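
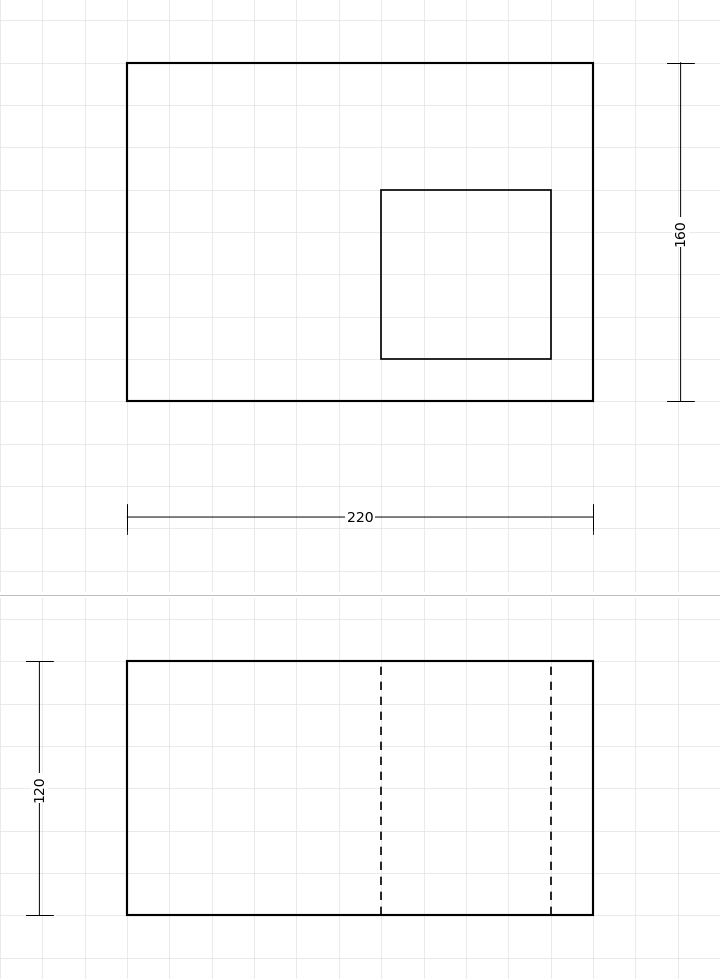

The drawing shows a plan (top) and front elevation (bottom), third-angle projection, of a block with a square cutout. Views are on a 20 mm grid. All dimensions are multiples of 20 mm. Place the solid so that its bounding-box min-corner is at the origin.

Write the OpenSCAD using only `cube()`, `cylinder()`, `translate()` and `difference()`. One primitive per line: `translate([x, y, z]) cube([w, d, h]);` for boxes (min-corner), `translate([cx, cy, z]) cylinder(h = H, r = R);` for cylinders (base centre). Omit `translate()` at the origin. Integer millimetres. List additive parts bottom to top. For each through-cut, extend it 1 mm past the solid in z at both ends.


difference() {
  cube([220, 160, 120]);
  translate([120, 20, -1]) cube([80, 80, 122]);
}


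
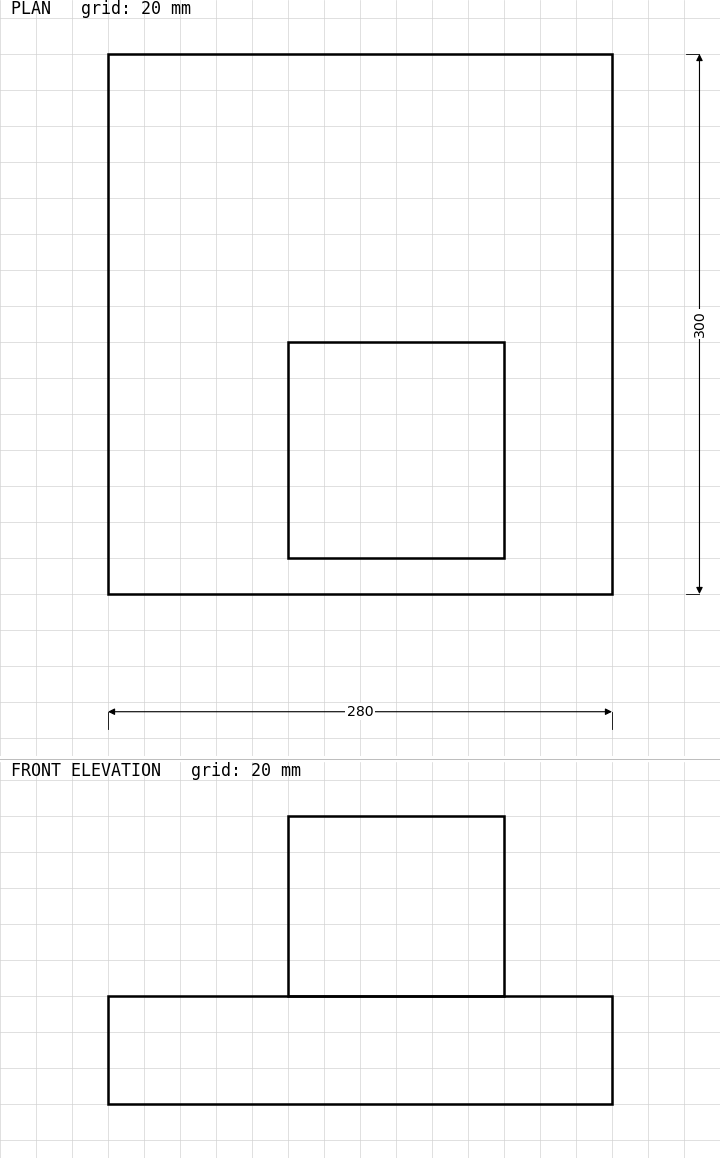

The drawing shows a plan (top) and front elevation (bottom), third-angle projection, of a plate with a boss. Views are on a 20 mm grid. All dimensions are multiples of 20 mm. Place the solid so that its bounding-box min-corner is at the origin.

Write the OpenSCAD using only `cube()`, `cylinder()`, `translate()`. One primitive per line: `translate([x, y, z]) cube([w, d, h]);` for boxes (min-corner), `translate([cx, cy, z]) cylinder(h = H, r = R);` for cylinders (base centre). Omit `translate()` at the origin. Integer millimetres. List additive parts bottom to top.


cube([280, 300, 60]);
translate([100, 20, 60]) cube([120, 120, 100]);


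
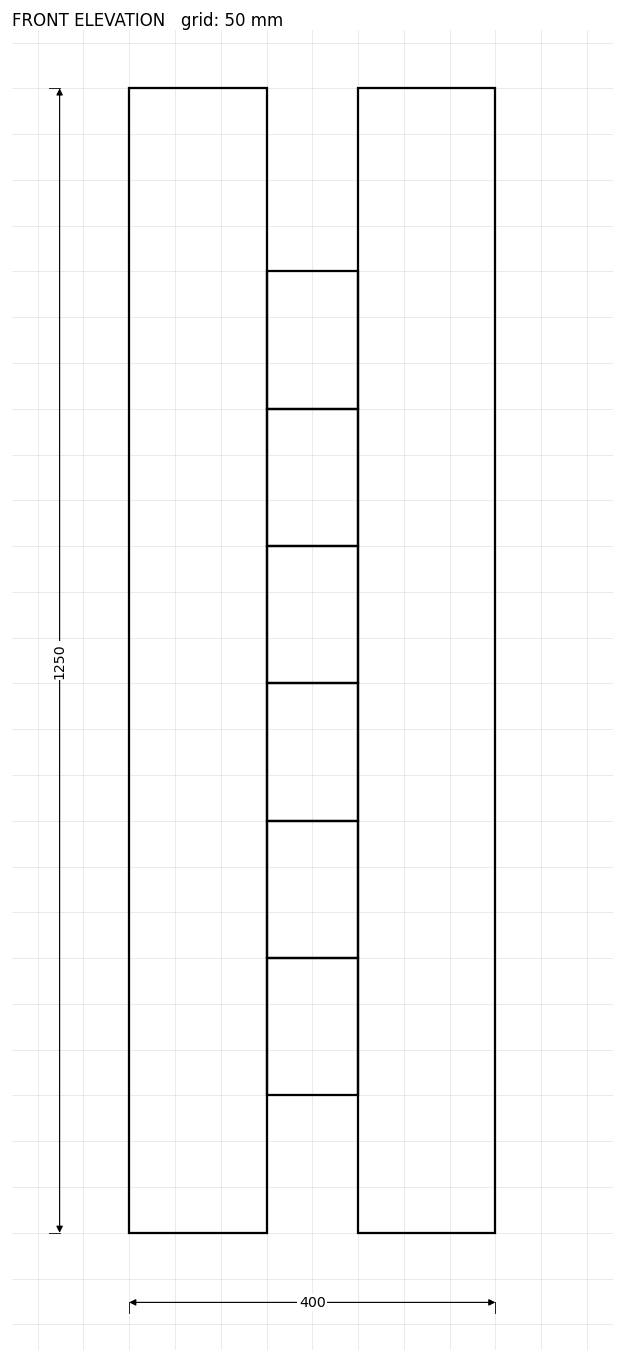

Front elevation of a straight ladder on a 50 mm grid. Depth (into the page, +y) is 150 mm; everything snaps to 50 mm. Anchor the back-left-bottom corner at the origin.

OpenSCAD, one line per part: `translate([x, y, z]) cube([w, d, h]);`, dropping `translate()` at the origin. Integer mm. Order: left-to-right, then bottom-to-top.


cube([150, 150, 1250]);
translate([150, 0, 150]) cube([100, 150, 150]);
translate([150, 0, 300]) cube([100, 150, 150]);
translate([150, 0, 450]) cube([100, 150, 150]);
translate([150, 0, 600]) cube([100, 150, 150]);
translate([150, 0, 750]) cube([100, 150, 150]);
translate([150, 0, 900]) cube([100, 150, 150]);
translate([250, 0, 0]) cube([150, 150, 1250]);


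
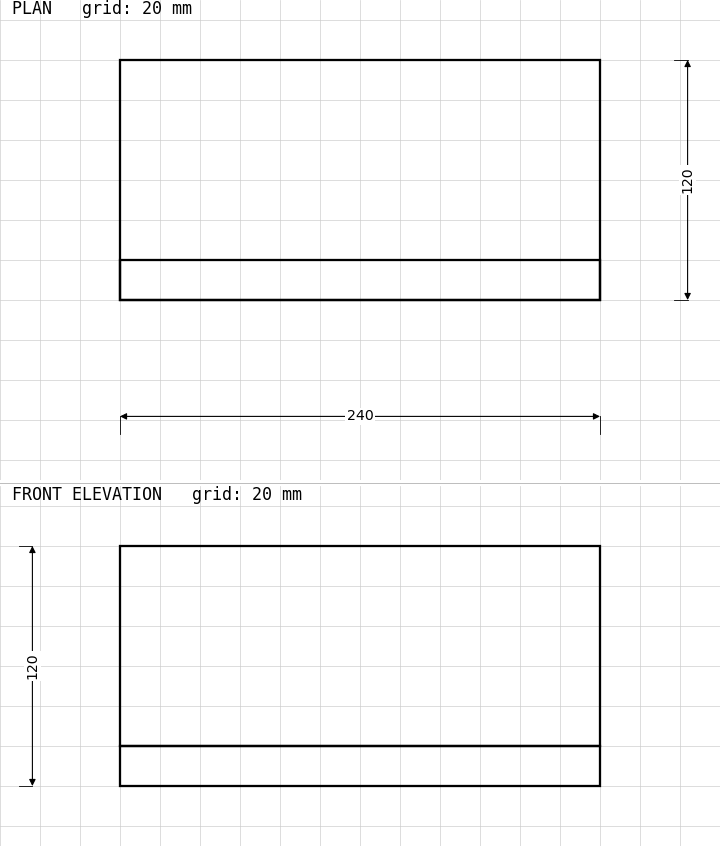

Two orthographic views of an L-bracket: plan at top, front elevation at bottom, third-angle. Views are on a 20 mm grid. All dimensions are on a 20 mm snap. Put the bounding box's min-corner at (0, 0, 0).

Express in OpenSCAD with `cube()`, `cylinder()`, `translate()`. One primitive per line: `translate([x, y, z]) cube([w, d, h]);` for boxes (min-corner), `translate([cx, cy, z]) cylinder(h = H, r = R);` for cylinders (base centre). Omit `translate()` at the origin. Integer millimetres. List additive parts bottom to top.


cube([240, 120, 20]);
translate([0, 0, 20]) cube([240, 20, 100]);


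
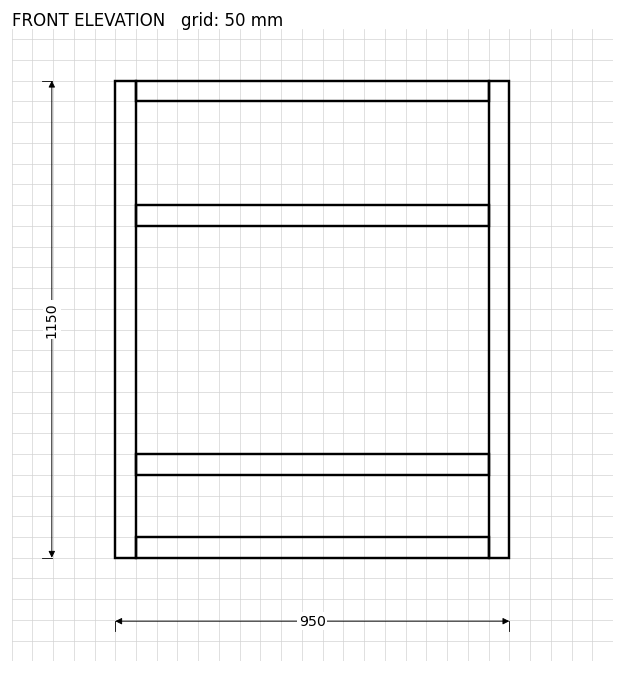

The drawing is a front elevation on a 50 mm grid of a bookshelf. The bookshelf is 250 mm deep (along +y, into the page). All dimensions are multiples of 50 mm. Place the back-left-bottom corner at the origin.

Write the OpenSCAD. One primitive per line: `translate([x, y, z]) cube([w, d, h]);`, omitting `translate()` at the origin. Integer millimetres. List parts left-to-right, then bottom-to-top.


cube([50, 250, 1150]);
translate([50, 0, 0]) cube([850, 250, 50]);
translate([50, 0, 200]) cube([850, 250, 50]);
translate([50, 0, 800]) cube([850, 250, 50]);
translate([50, 0, 1100]) cube([850, 250, 50]);
translate([900, 0, 0]) cube([50, 250, 1150]);


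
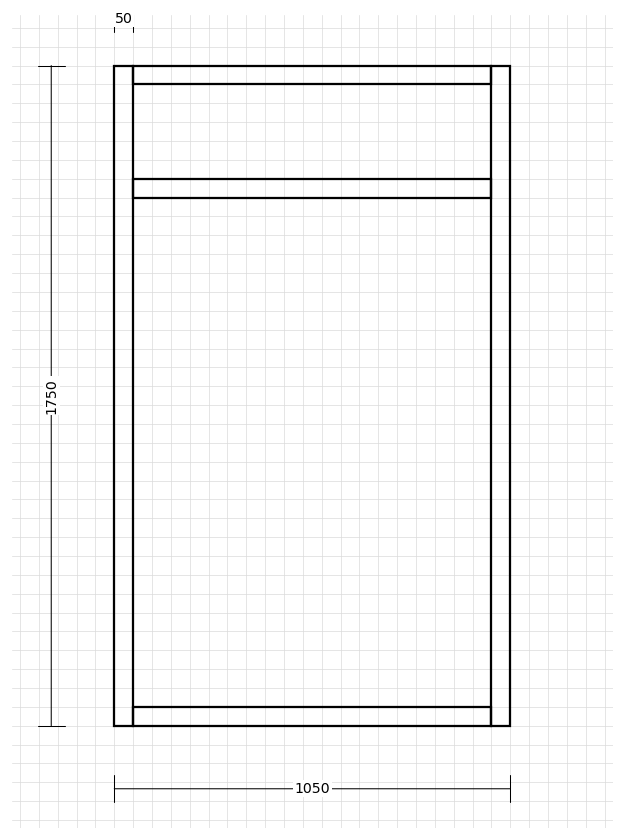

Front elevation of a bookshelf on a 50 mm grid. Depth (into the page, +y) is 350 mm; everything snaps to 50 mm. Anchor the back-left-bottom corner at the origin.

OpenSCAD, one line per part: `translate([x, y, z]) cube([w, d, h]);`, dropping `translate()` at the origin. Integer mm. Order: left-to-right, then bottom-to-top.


cube([50, 350, 1750]);
translate([50, 0, 0]) cube([950, 350, 50]);
translate([50, 0, 1400]) cube([950, 350, 50]);
translate([50, 0, 1700]) cube([950, 350, 50]);
translate([1000, 0, 0]) cube([50, 350, 1750]);


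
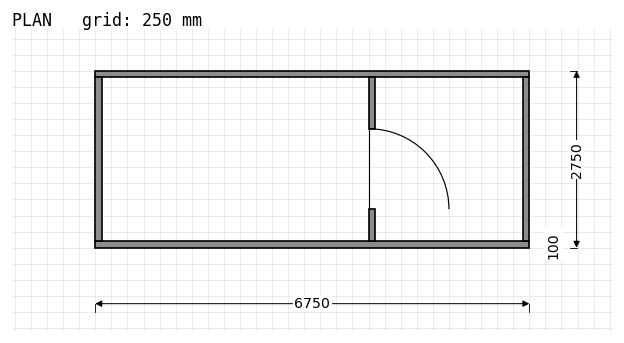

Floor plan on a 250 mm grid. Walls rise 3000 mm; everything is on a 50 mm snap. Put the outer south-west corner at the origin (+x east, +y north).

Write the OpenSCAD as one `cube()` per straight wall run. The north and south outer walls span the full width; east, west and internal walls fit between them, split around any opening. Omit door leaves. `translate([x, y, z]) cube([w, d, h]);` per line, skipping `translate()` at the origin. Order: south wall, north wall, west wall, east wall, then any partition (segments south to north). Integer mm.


cube([6750, 100, 3000]);
translate([0, 2650, 0]) cube([6750, 100, 3000]);
translate([0, 100, 0]) cube([100, 2550, 3000]);
translate([6650, 100, 0]) cube([100, 2550, 3000]);
translate([4250, 100, 0]) cube([100, 500, 3000]);
translate([4250, 1850, 0]) cube([100, 800, 3000]);


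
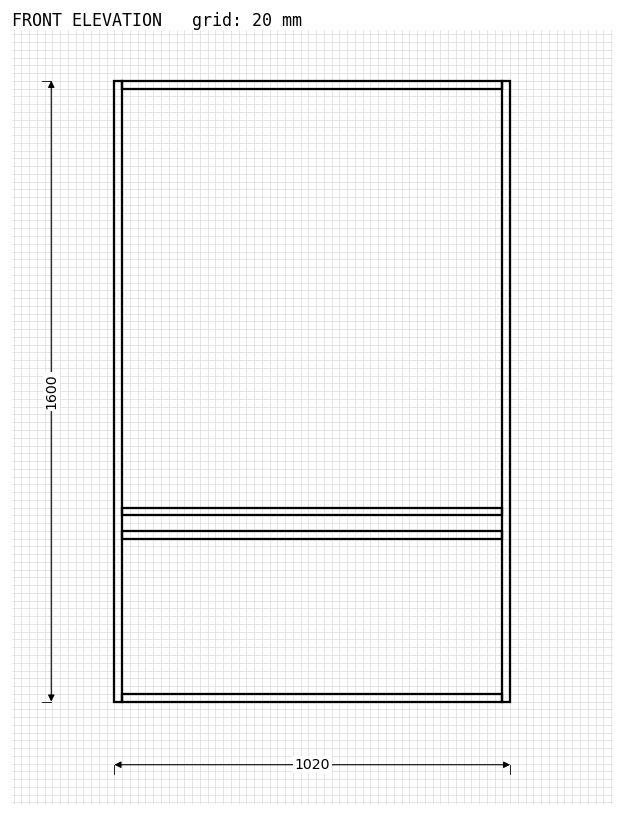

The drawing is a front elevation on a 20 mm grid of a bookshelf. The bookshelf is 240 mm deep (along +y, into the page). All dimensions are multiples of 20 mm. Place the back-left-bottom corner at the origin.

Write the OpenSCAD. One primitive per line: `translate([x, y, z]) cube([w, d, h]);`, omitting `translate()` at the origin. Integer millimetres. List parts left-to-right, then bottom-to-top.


cube([20, 240, 1600]);
translate([20, 0, 0]) cube([980, 240, 20]);
translate([20, 0, 420]) cube([980, 240, 20]);
translate([20, 0, 480]) cube([980, 240, 20]);
translate([20, 0, 1580]) cube([980, 240, 20]);
translate([1000, 0, 0]) cube([20, 240, 1600]);


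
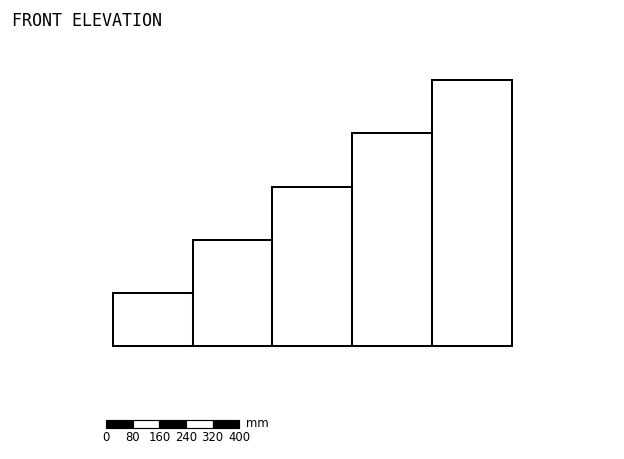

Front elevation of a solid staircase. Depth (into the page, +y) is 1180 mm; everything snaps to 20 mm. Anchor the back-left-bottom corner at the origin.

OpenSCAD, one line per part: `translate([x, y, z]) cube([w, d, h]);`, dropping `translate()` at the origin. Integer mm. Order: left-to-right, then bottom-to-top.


cube([240, 1180, 160]);
translate([240, 0, 0]) cube([240, 1180, 320]);
translate([480, 0, 0]) cube([240, 1180, 480]);
translate([720, 0, 0]) cube([240, 1180, 640]);
translate([960, 0, 0]) cube([240, 1180, 800]);


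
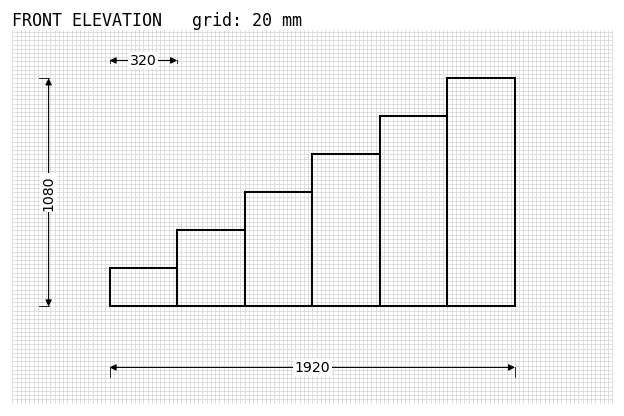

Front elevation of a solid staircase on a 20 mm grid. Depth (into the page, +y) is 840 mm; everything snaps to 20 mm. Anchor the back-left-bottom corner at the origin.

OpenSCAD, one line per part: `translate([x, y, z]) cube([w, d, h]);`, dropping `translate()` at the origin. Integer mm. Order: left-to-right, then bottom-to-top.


cube([320, 840, 180]);
translate([320, 0, 0]) cube([320, 840, 360]);
translate([640, 0, 0]) cube([320, 840, 540]);
translate([960, 0, 0]) cube([320, 840, 720]);
translate([1280, 0, 0]) cube([320, 840, 900]);
translate([1600, 0, 0]) cube([320, 840, 1080]);


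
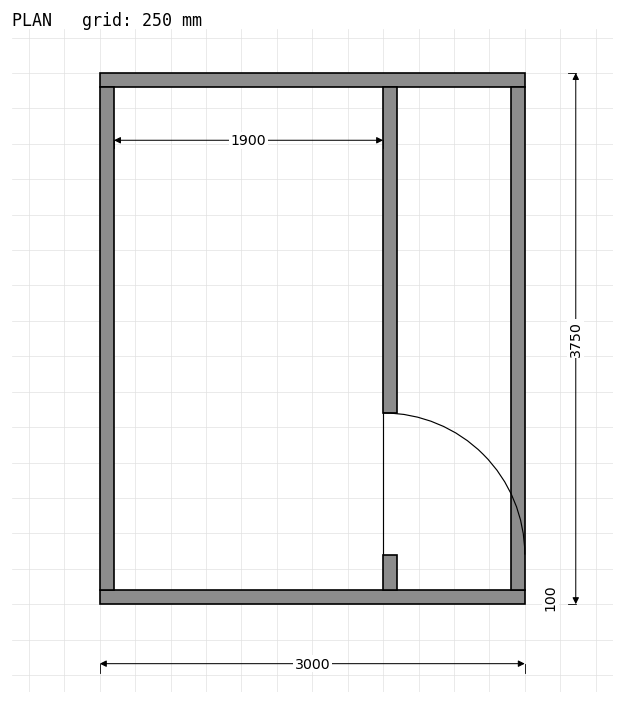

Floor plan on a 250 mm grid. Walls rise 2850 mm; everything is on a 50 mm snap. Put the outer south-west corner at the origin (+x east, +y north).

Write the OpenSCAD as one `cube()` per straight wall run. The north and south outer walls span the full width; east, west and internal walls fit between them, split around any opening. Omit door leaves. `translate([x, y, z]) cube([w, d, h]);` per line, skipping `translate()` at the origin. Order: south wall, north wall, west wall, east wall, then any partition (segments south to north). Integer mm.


cube([3000, 100, 2850]);
translate([0, 3650, 0]) cube([3000, 100, 2850]);
translate([0, 100, 0]) cube([100, 3550, 2850]);
translate([2900, 100, 0]) cube([100, 3550, 2850]);
translate([2000, 100, 0]) cube([100, 250, 2850]);
translate([2000, 1350, 0]) cube([100, 2300, 2850]);


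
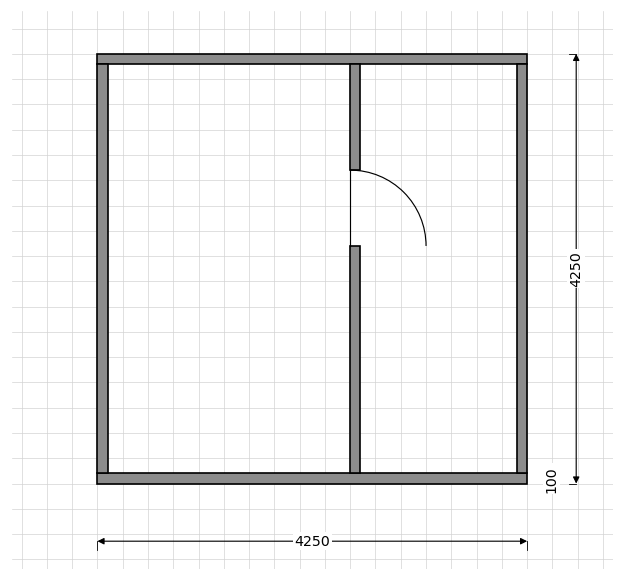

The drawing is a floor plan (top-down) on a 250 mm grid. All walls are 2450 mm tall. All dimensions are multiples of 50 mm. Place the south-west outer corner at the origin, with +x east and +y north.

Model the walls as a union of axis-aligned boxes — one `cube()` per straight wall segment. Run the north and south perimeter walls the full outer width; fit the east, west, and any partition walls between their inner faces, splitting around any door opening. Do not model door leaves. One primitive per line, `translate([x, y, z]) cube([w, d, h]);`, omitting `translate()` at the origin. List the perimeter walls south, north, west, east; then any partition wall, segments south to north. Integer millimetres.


cube([4250, 100, 2450]);
translate([0, 4150, 0]) cube([4250, 100, 2450]);
translate([0, 100, 0]) cube([100, 4050, 2450]);
translate([4150, 100, 0]) cube([100, 4050, 2450]);
translate([2500, 100, 0]) cube([100, 2250, 2450]);
translate([2500, 3100, 0]) cube([100, 1050, 2450]);


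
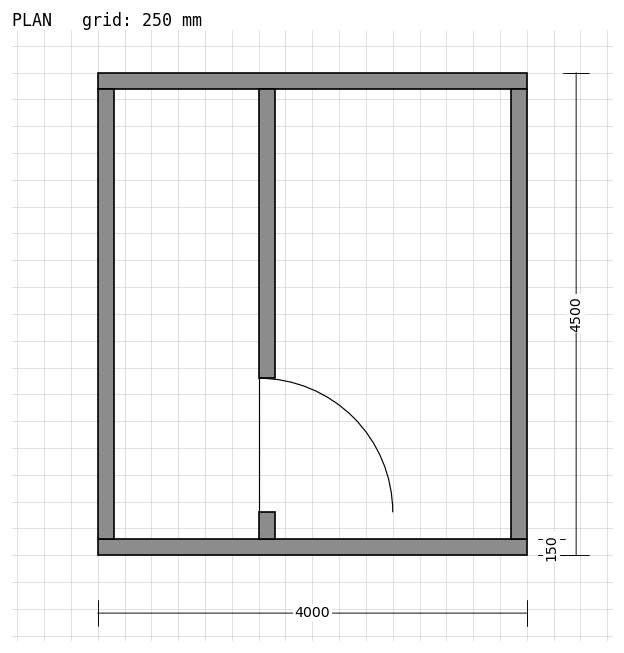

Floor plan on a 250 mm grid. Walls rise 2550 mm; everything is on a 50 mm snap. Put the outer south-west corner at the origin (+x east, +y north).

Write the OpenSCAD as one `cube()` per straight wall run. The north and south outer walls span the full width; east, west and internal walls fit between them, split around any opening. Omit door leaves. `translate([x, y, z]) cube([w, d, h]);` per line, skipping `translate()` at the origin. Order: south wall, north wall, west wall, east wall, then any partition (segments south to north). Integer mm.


cube([4000, 150, 2550]);
translate([0, 4350, 0]) cube([4000, 150, 2550]);
translate([0, 150, 0]) cube([150, 4200, 2550]);
translate([3850, 150, 0]) cube([150, 4200, 2550]);
translate([1500, 150, 0]) cube([150, 250, 2550]);
translate([1500, 1650, 0]) cube([150, 2700, 2550]);


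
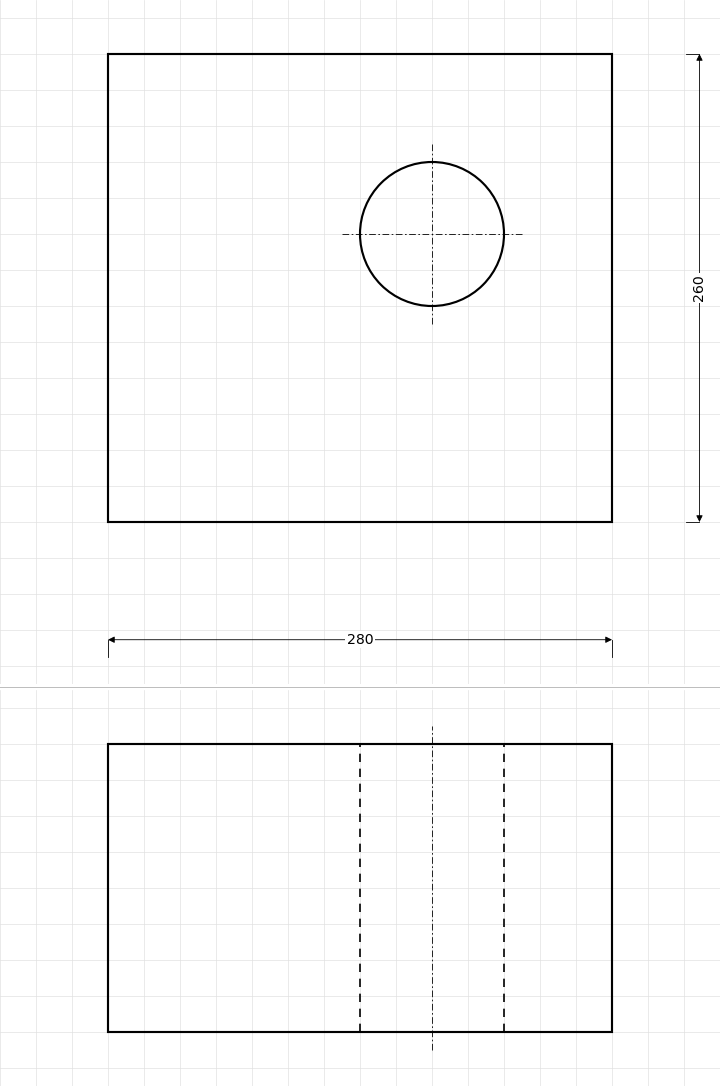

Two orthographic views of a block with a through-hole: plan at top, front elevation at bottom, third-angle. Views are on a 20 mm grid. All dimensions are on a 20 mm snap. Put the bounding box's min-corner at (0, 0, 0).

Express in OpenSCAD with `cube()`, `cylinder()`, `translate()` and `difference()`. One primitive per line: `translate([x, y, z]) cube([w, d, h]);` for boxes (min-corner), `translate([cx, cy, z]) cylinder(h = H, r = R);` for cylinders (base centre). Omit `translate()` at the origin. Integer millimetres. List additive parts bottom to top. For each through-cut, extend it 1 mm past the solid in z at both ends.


difference() {
  cube([280, 260, 160]);
  translate([180, 160, -1]) cylinder(h = 162, r = 40);
}


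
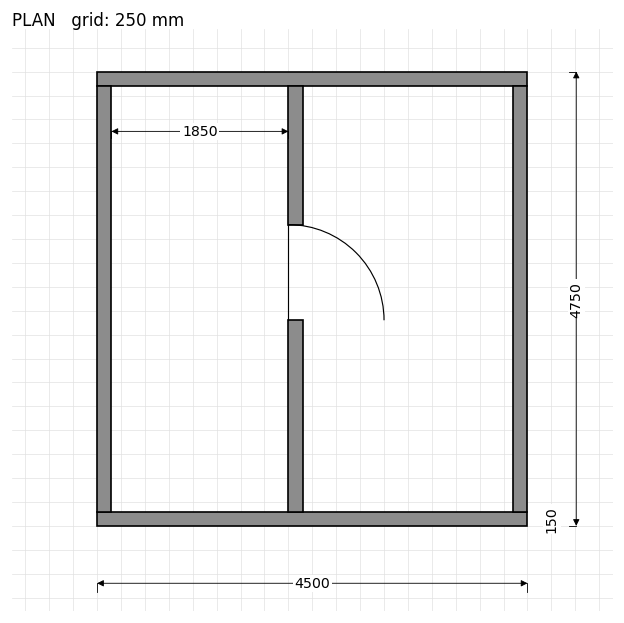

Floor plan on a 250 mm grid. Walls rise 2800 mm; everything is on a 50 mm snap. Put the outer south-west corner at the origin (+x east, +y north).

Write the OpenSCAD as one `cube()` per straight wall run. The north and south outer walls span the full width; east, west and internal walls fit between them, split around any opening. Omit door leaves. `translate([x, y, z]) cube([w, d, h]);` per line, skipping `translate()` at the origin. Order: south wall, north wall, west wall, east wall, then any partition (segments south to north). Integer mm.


cube([4500, 150, 2800]);
translate([0, 4600, 0]) cube([4500, 150, 2800]);
translate([0, 150, 0]) cube([150, 4450, 2800]);
translate([4350, 150, 0]) cube([150, 4450, 2800]);
translate([2000, 150, 0]) cube([150, 2000, 2800]);
translate([2000, 3150, 0]) cube([150, 1450, 2800]);


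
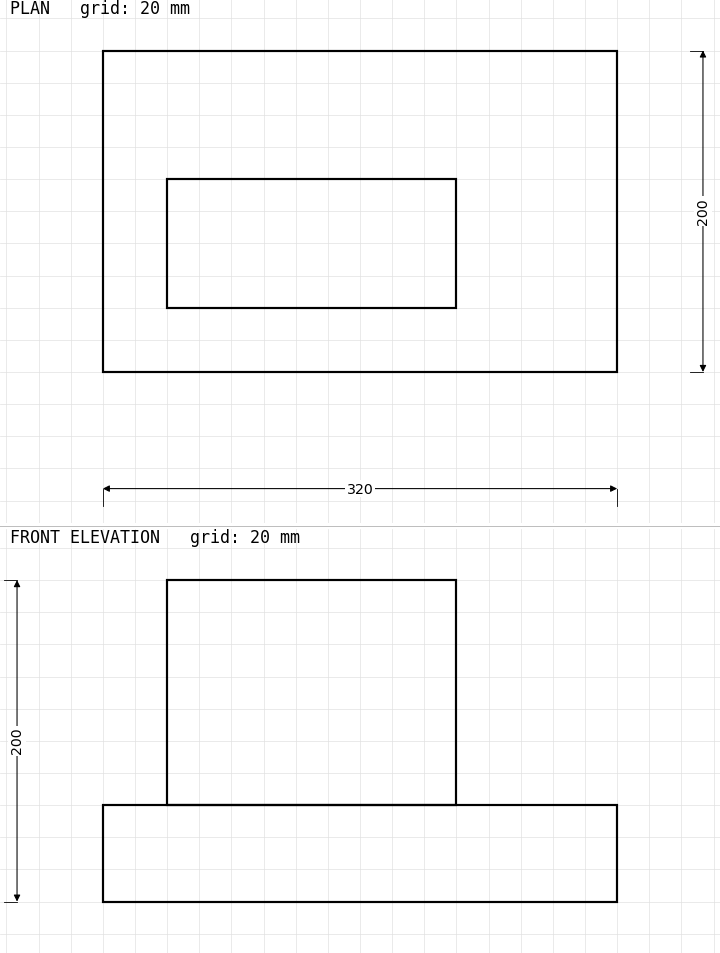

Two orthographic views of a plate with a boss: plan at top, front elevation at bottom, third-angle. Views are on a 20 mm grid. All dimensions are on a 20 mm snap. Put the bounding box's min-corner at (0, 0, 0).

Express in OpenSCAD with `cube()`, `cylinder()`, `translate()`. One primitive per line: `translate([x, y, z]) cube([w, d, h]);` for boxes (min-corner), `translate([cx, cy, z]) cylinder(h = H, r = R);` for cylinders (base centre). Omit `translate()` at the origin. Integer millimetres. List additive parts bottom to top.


cube([320, 200, 60]);
translate([40, 40, 60]) cube([180, 80, 140]);


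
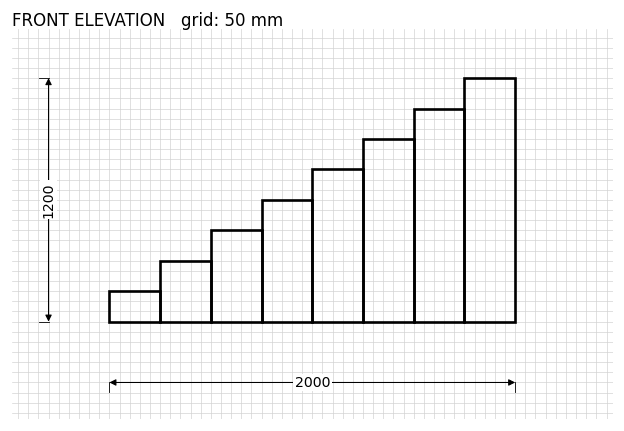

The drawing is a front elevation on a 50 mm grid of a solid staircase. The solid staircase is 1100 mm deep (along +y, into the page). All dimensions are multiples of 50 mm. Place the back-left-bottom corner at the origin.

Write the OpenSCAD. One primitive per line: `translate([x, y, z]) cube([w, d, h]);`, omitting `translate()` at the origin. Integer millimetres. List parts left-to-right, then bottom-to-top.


cube([250, 1100, 150]);
translate([250, 0, 0]) cube([250, 1100, 300]);
translate([500, 0, 0]) cube([250, 1100, 450]);
translate([750, 0, 0]) cube([250, 1100, 600]);
translate([1000, 0, 0]) cube([250, 1100, 750]);
translate([1250, 0, 0]) cube([250, 1100, 900]);
translate([1500, 0, 0]) cube([250, 1100, 1050]);
translate([1750, 0, 0]) cube([250, 1100, 1200]);


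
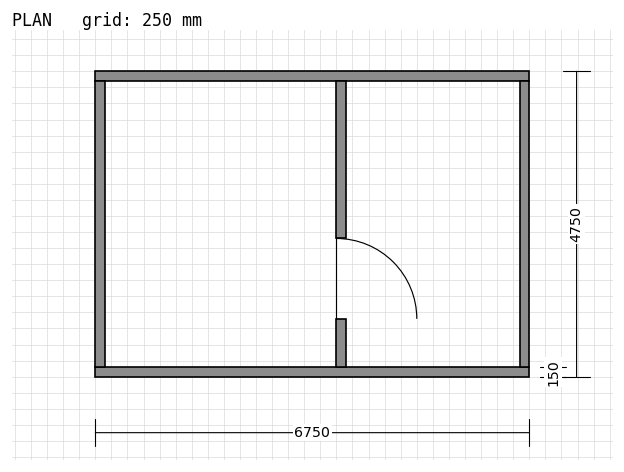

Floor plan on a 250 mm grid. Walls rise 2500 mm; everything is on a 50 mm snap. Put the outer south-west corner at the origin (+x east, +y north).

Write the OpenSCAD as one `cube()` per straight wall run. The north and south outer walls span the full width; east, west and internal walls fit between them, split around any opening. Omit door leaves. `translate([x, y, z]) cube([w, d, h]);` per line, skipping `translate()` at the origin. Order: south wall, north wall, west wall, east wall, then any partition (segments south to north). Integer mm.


cube([6750, 150, 2500]);
translate([0, 4600, 0]) cube([6750, 150, 2500]);
translate([0, 150, 0]) cube([150, 4450, 2500]);
translate([6600, 150, 0]) cube([150, 4450, 2500]);
translate([3750, 150, 0]) cube([150, 750, 2500]);
translate([3750, 2150, 0]) cube([150, 2450, 2500]);


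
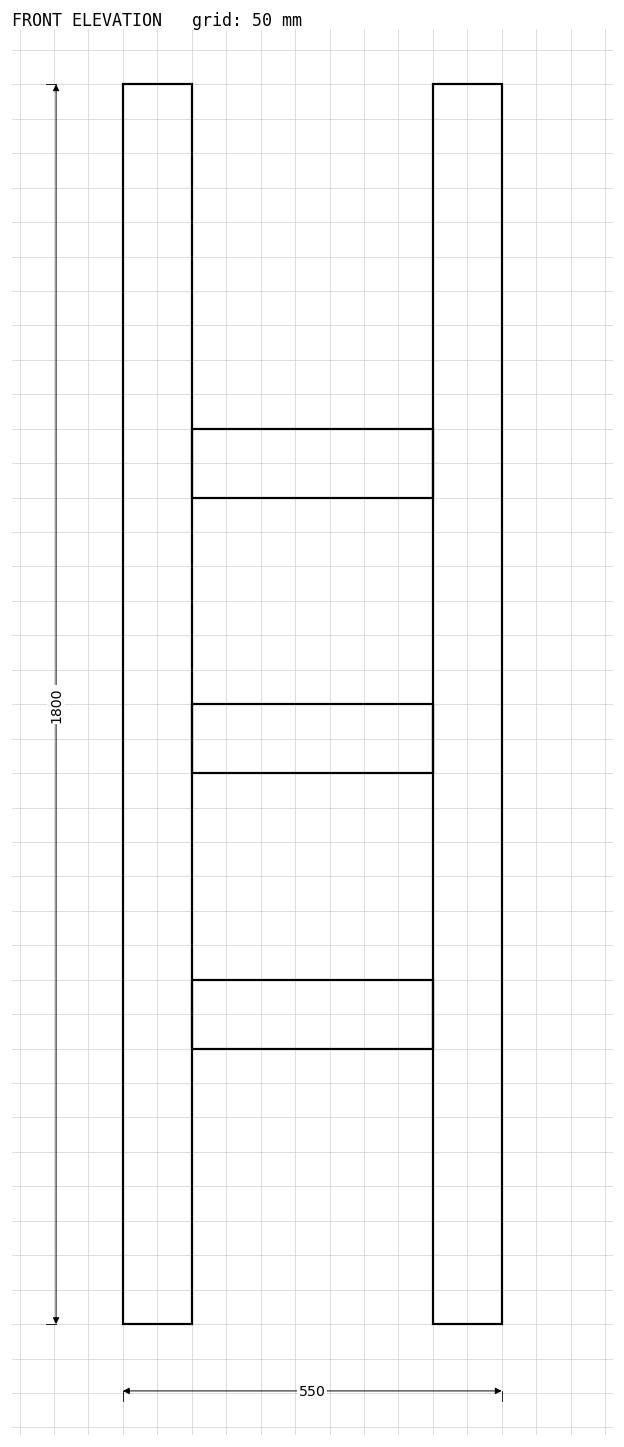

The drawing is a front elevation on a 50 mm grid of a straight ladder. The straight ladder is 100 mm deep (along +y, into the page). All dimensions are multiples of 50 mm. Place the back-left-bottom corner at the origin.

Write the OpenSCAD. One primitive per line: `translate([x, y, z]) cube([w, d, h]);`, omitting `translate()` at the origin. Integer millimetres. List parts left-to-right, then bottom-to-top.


cube([100, 100, 1800]);
translate([100, 0, 400]) cube([350, 100, 100]);
translate([100, 0, 800]) cube([350, 100, 100]);
translate([100, 0, 1200]) cube([350, 100, 100]);
translate([450, 0, 0]) cube([100, 100, 1800]);


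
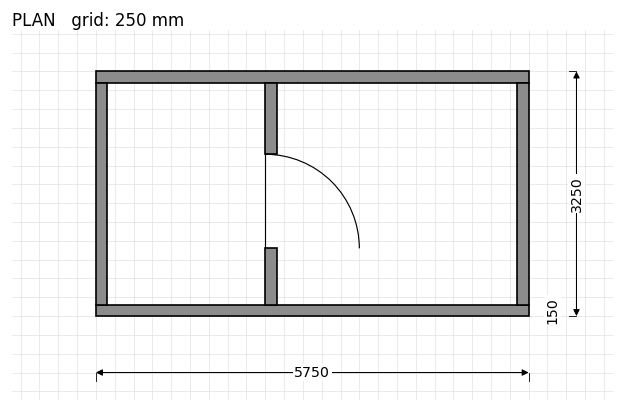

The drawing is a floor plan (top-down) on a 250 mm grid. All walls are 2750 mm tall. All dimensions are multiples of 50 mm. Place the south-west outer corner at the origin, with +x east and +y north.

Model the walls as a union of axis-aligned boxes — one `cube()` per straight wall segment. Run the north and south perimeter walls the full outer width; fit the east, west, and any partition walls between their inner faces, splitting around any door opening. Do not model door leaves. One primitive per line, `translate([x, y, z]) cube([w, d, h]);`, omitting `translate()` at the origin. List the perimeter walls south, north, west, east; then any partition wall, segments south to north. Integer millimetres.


cube([5750, 150, 2750]);
translate([0, 3100, 0]) cube([5750, 150, 2750]);
translate([0, 150, 0]) cube([150, 2950, 2750]);
translate([5600, 150, 0]) cube([150, 2950, 2750]);
translate([2250, 150, 0]) cube([150, 750, 2750]);
translate([2250, 2150, 0]) cube([150, 950, 2750]);


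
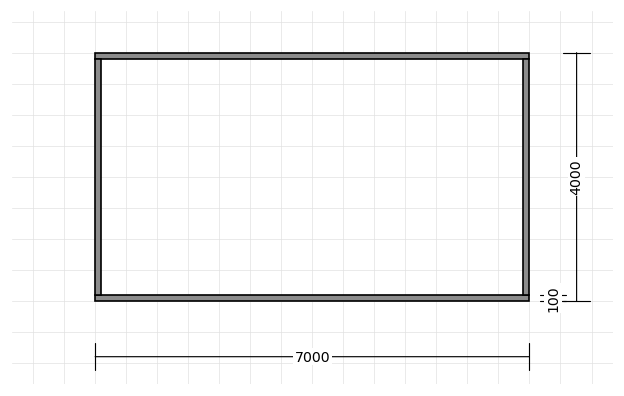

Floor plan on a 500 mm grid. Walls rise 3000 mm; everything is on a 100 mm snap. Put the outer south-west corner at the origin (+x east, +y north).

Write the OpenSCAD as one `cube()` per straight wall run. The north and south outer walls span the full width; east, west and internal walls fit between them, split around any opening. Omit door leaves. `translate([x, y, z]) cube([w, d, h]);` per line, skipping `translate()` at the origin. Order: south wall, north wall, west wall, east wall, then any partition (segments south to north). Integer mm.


cube([7000, 100, 3000]);
translate([0, 3900, 0]) cube([7000, 100, 3000]);
translate([0, 100, 0]) cube([100, 3800, 3000]);
translate([6900, 100, 0]) cube([100, 3800, 3000]);


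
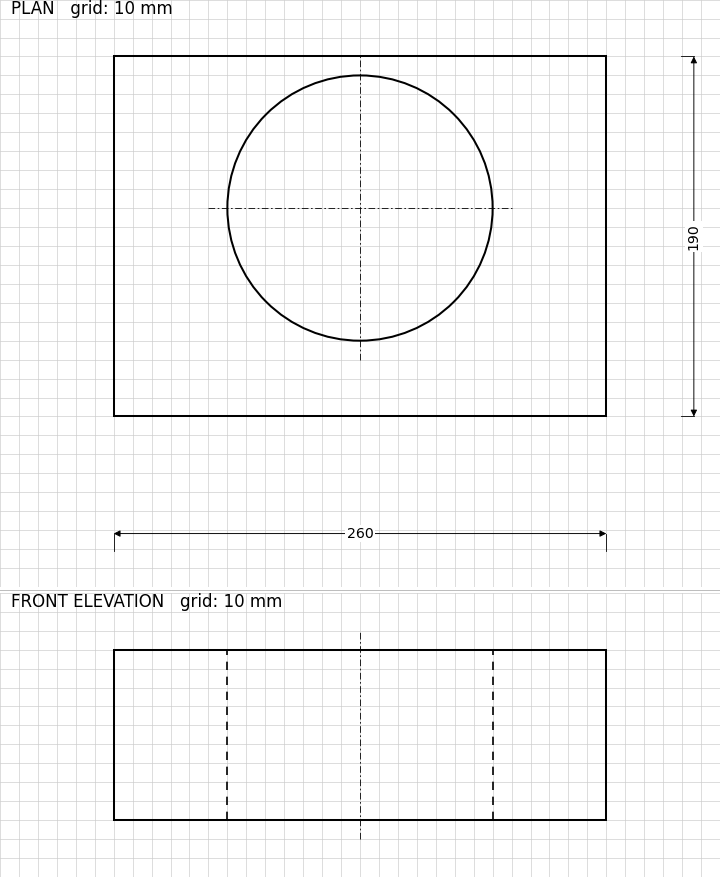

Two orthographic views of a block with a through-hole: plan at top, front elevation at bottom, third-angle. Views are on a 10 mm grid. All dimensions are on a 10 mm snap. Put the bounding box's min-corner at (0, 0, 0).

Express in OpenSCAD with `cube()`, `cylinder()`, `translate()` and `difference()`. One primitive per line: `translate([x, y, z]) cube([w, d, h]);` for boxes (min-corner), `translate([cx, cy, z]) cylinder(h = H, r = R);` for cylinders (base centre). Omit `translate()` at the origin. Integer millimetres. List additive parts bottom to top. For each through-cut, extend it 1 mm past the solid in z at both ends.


difference() {
  cube([260, 190, 90]);
  translate([130, 110, -1]) cylinder(h = 92, r = 70);
}


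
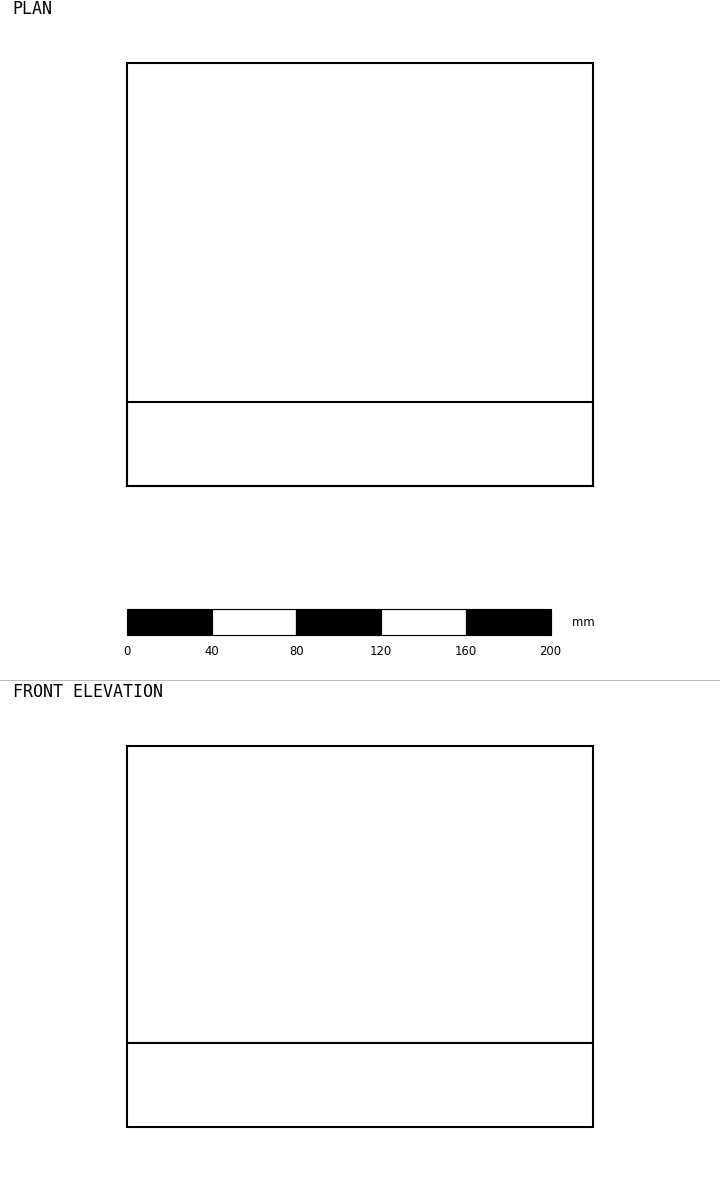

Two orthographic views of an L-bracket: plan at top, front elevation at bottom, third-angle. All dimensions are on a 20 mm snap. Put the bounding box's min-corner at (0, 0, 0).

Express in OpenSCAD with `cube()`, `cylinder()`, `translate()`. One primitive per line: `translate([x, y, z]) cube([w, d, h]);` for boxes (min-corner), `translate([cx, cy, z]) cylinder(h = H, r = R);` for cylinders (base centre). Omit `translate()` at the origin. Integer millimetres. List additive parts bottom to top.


cube([220, 200, 40]);
translate([0, 0, 40]) cube([220, 40, 140]);


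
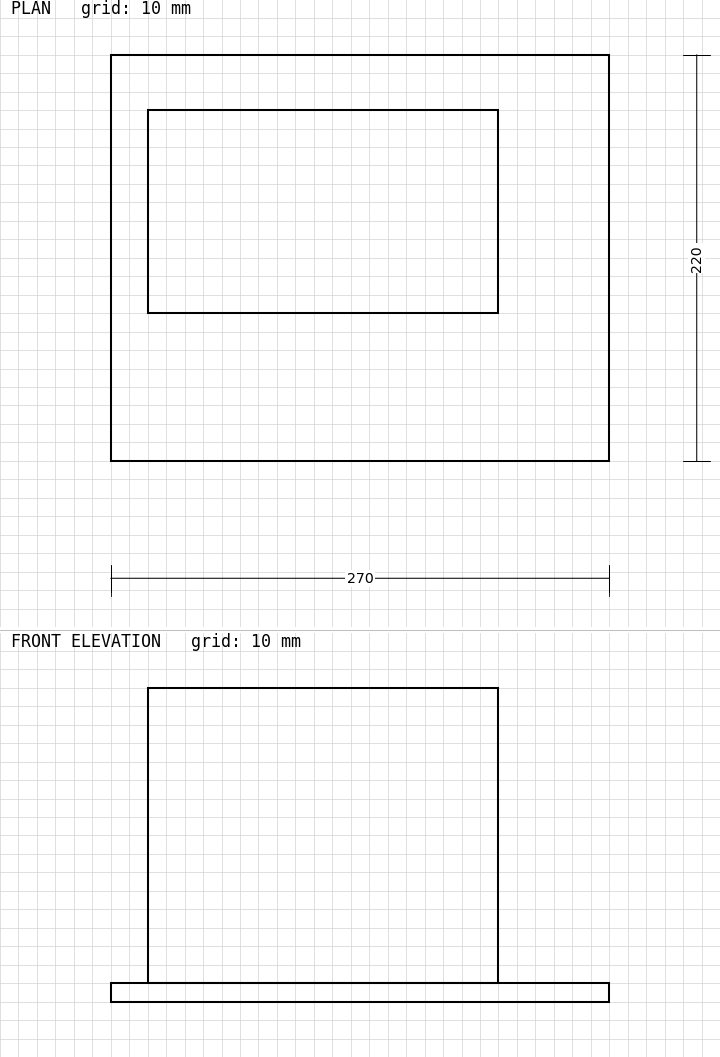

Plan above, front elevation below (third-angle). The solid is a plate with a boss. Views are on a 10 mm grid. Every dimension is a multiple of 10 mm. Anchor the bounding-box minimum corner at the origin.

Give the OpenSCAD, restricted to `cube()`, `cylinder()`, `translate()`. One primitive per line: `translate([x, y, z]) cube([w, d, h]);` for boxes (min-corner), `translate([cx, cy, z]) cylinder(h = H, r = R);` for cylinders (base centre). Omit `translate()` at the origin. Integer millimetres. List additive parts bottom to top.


cube([270, 220, 10]);
translate([20, 80, 10]) cube([190, 110, 160]);


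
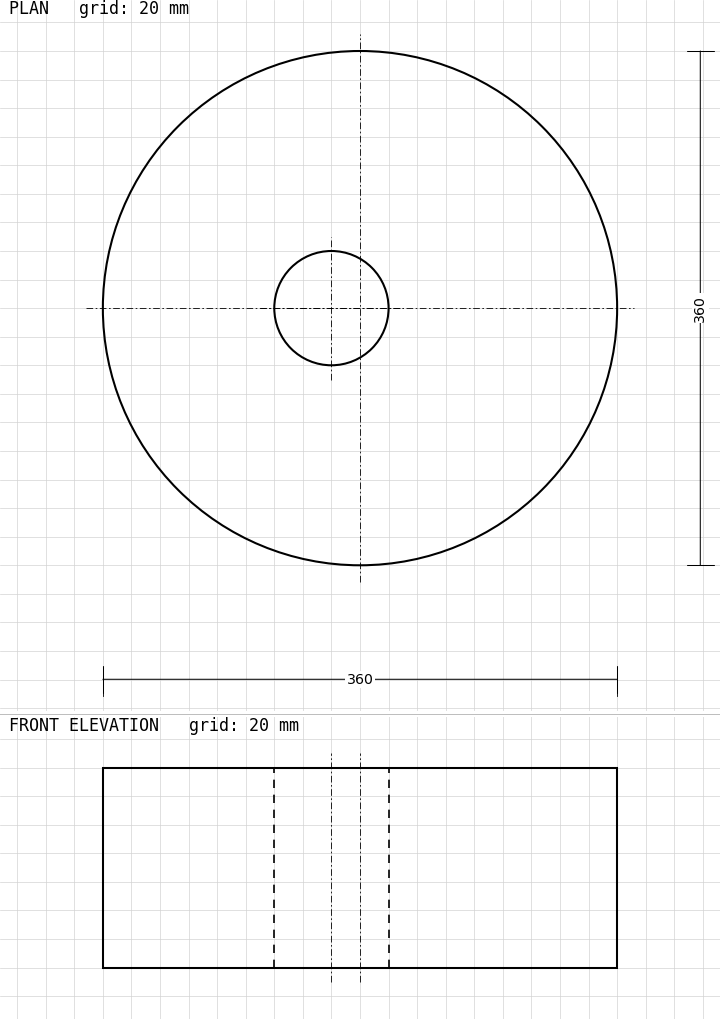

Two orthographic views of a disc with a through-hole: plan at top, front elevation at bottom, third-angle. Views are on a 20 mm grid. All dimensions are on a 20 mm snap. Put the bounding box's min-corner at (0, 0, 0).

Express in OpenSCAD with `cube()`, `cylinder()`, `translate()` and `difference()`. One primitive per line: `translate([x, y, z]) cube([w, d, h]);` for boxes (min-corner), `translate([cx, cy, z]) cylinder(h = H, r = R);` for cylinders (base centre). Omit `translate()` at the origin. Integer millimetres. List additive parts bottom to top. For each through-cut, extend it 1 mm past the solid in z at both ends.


difference() {
  translate([180, 180, 0]) cylinder(h = 140, r = 180);
  translate([160, 180, -1]) cylinder(h = 142, r = 40);
}


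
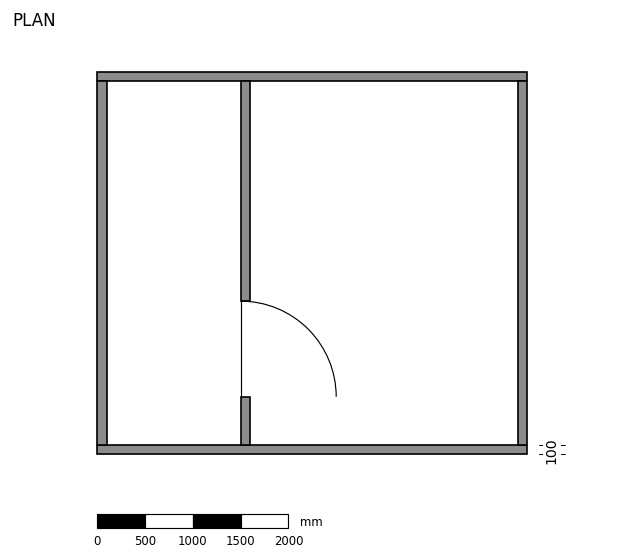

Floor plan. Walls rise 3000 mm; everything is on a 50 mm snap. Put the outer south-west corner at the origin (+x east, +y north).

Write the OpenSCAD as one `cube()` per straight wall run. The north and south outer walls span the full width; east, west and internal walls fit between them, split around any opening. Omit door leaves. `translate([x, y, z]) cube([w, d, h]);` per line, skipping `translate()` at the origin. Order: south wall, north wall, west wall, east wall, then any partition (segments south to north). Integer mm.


cube([4500, 100, 3000]);
translate([0, 3900, 0]) cube([4500, 100, 3000]);
translate([0, 100, 0]) cube([100, 3800, 3000]);
translate([4400, 100, 0]) cube([100, 3800, 3000]);
translate([1500, 100, 0]) cube([100, 500, 3000]);
translate([1500, 1600, 0]) cube([100, 2300, 3000]);


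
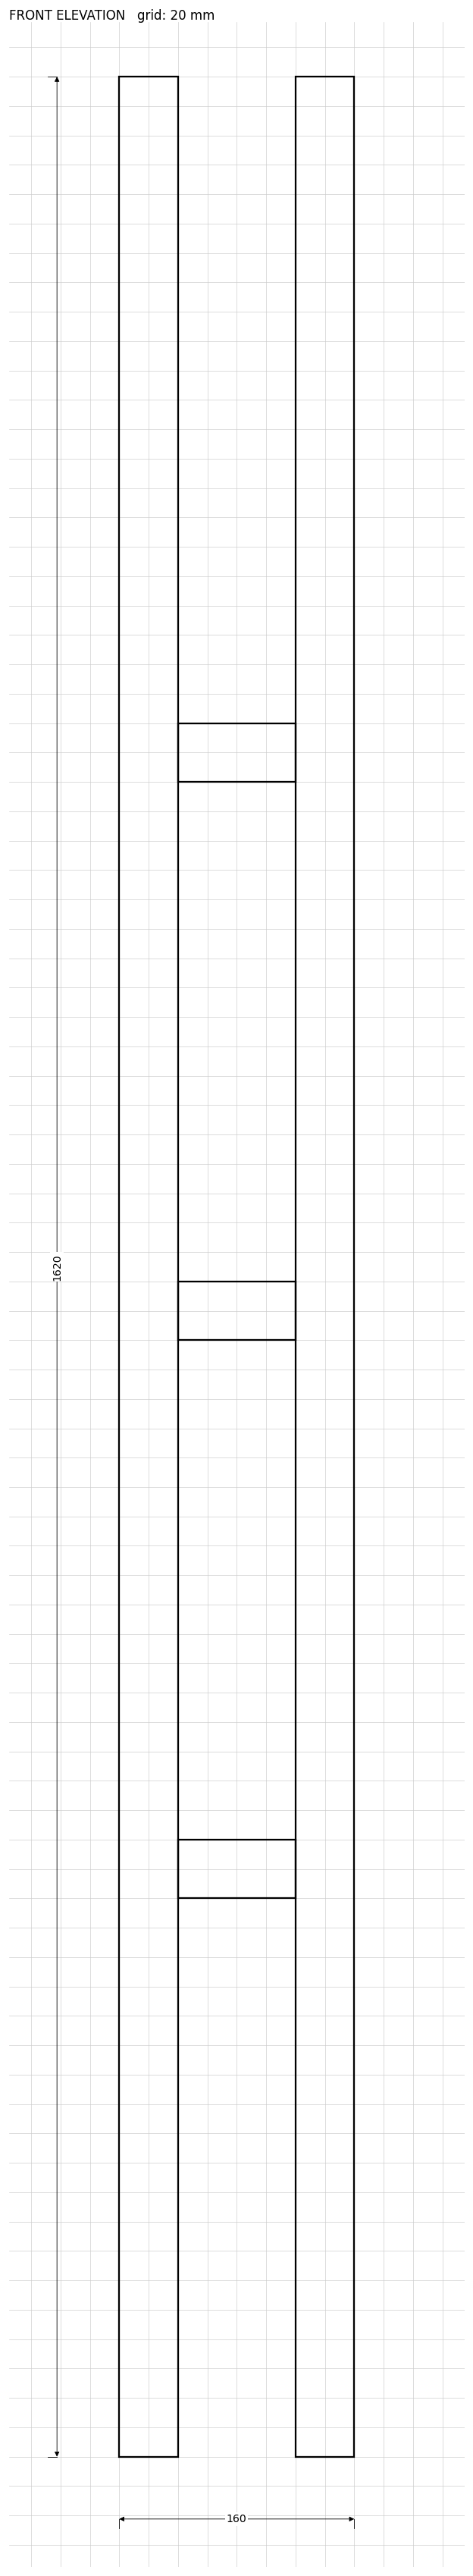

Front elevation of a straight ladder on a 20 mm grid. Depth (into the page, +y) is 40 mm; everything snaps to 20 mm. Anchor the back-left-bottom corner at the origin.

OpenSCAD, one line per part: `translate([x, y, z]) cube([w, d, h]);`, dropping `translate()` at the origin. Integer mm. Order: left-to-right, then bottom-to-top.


cube([40, 40, 1620]);
translate([40, 0, 380]) cube([80, 40, 40]);
translate([40, 0, 760]) cube([80, 40, 40]);
translate([40, 0, 1140]) cube([80, 40, 40]);
translate([120, 0, 0]) cube([40, 40, 1620]);


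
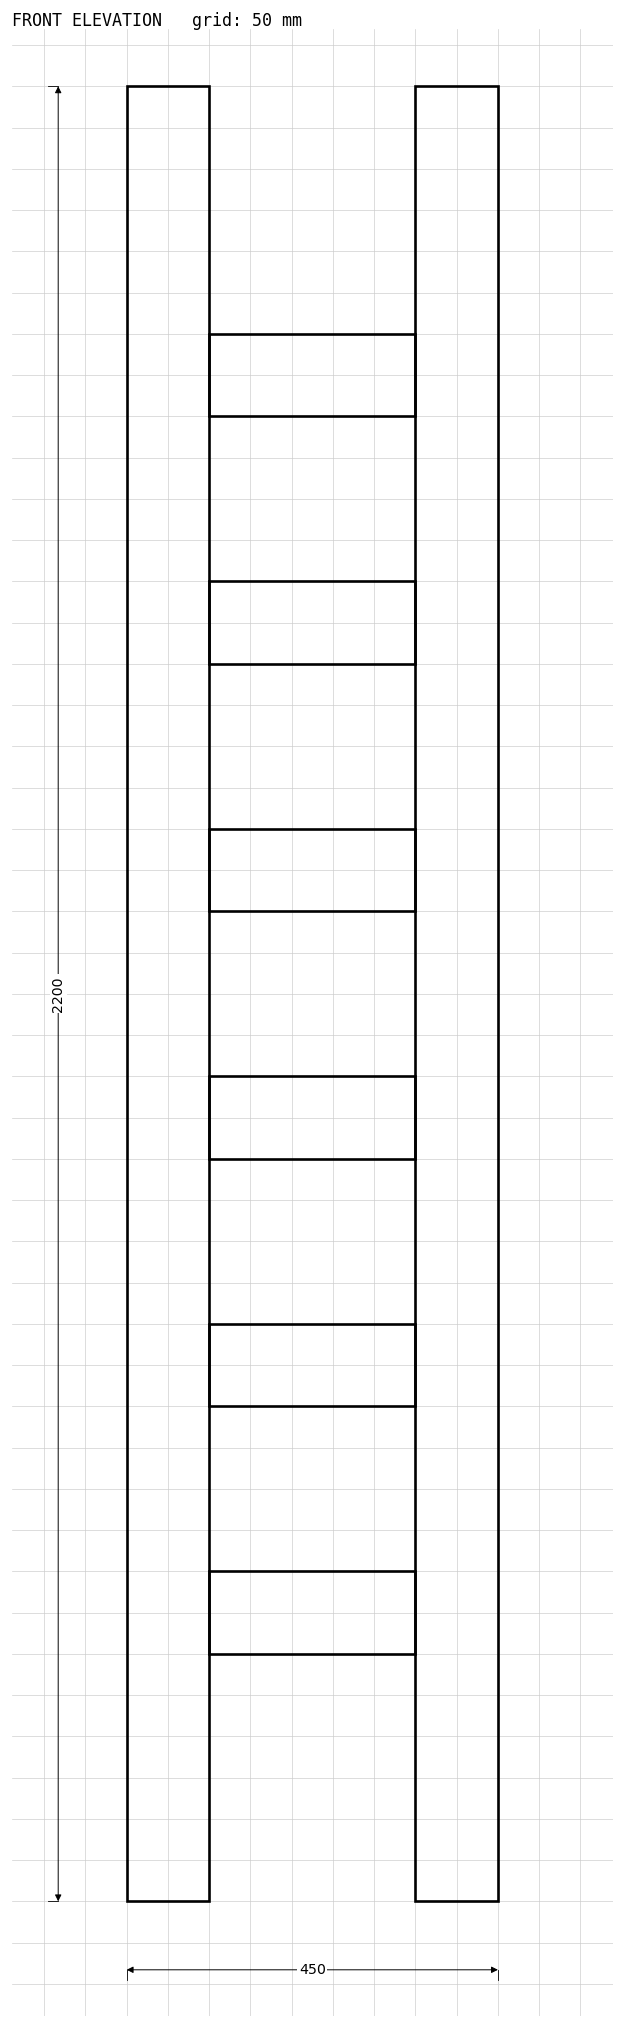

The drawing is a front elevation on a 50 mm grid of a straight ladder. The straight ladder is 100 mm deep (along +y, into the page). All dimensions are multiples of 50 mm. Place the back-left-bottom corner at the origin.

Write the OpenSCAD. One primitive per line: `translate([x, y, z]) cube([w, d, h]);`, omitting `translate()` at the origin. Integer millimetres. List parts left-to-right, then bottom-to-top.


cube([100, 100, 2200]);
translate([100, 0, 300]) cube([250, 100, 100]);
translate([100, 0, 600]) cube([250, 100, 100]);
translate([100, 0, 900]) cube([250, 100, 100]);
translate([100, 0, 1200]) cube([250, 100, 100]);
translate([100, 0, 1500]) cube([250, 100, 100]);
translate([100, 0, 1800]) cube([250, 100, 100]);
translate([350, 0, 0]) cube([100, 100, 2200]);


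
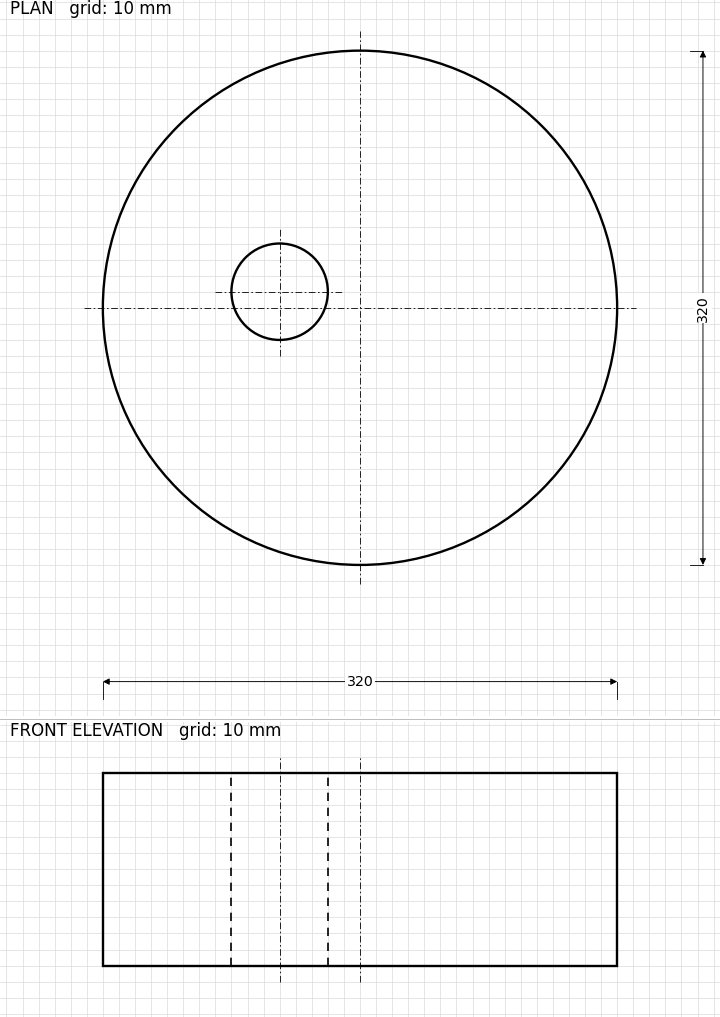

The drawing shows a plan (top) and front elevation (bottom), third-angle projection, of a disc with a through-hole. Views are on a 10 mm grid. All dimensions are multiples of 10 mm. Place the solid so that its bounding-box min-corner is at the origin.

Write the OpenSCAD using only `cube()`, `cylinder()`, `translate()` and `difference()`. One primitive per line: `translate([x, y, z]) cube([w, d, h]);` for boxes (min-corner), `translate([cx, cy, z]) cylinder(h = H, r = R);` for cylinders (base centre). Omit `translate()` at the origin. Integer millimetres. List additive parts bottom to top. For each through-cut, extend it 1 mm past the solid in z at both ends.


difference() {
  translate([160, 160, 0]) cylinder(h = 120, r = 160);
  translate([110, 170, -1]) cylinder(h = 122, r = 30);
}


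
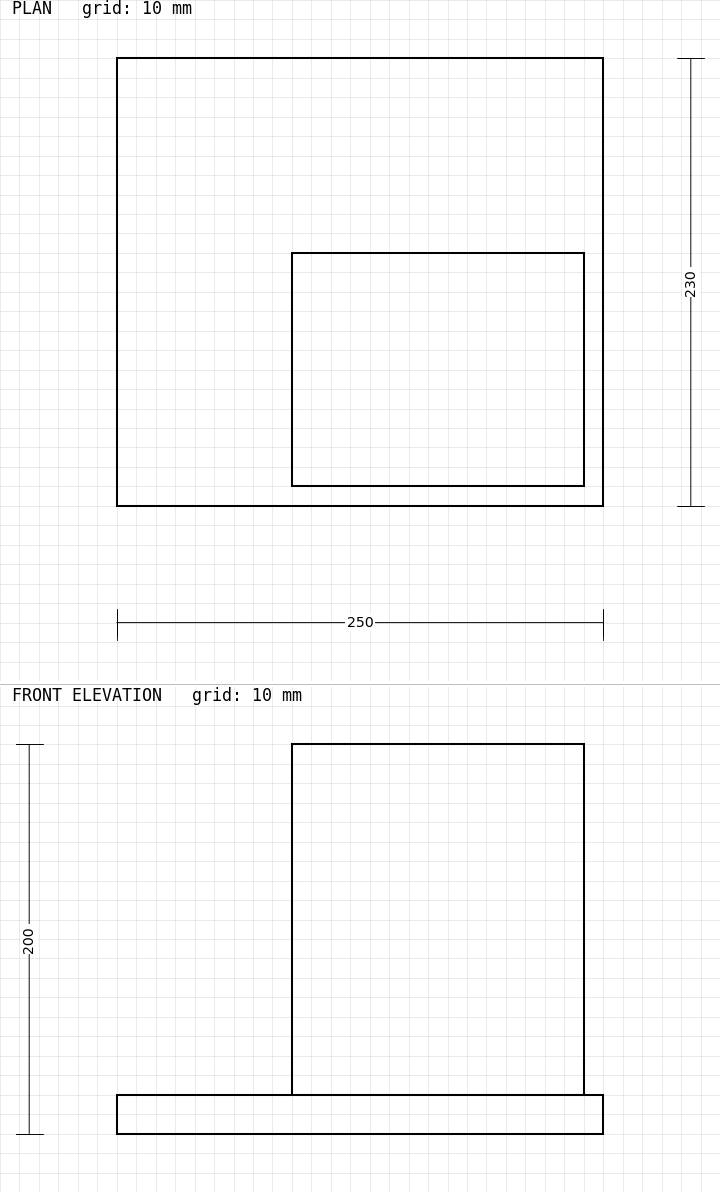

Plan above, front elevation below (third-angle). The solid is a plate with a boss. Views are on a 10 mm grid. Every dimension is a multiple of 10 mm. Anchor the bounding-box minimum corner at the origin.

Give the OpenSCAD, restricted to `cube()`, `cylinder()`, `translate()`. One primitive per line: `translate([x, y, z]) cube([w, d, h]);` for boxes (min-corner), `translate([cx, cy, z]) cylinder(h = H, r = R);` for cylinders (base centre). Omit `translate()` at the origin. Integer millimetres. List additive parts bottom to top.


cube([250, 230, 20]);
translate([90, 10, 20]) cube([150, 120, 180]);


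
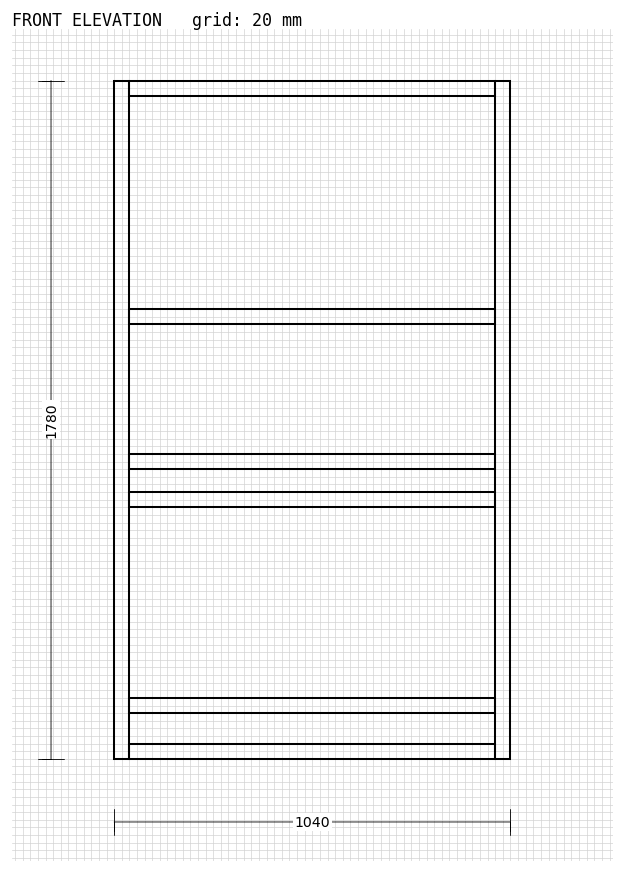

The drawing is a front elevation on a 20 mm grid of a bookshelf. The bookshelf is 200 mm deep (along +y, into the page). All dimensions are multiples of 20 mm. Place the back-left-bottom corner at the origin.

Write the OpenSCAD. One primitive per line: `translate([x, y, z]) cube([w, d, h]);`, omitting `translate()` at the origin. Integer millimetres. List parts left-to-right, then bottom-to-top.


cube([40, 200, 1780]);
translate([40, 0, 0]) cube([960, 200, 40]);
translate([40, 0, 120]) cube([960, 200, 40]);
translate([40, 0, 660]) cube([960, 200, 40]);
translate([40, 0, 760]) cube([960, 200, 40]);
translate([40, 0, 1140]) cube([960, 200, 40]);
translate([40, 0, 1740]) cube([960, 200, 40]);
translate([1000, 0, 0]) cube([40, 200, 1780]);


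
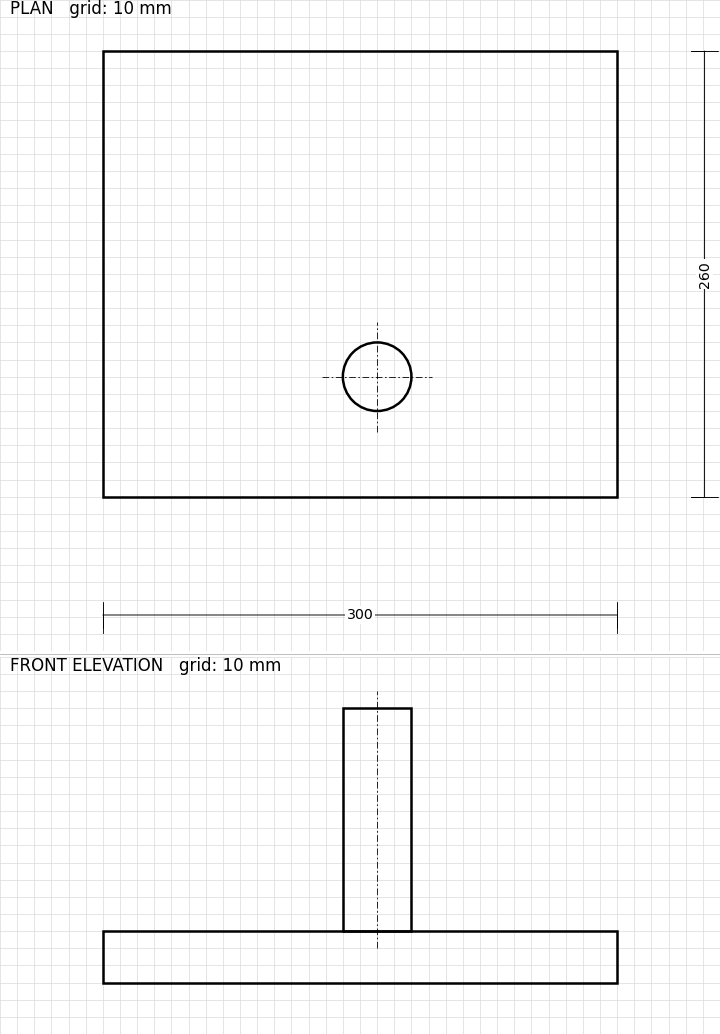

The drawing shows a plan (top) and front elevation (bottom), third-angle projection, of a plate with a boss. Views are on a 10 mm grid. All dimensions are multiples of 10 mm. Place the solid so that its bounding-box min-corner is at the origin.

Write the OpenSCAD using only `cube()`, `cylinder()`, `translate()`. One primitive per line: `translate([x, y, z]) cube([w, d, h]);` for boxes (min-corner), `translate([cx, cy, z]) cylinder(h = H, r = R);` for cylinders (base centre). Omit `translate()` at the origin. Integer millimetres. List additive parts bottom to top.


cube([300, 260, 30]);
translate([160, 70, 30]) cylinder(h = 130, r = 20);


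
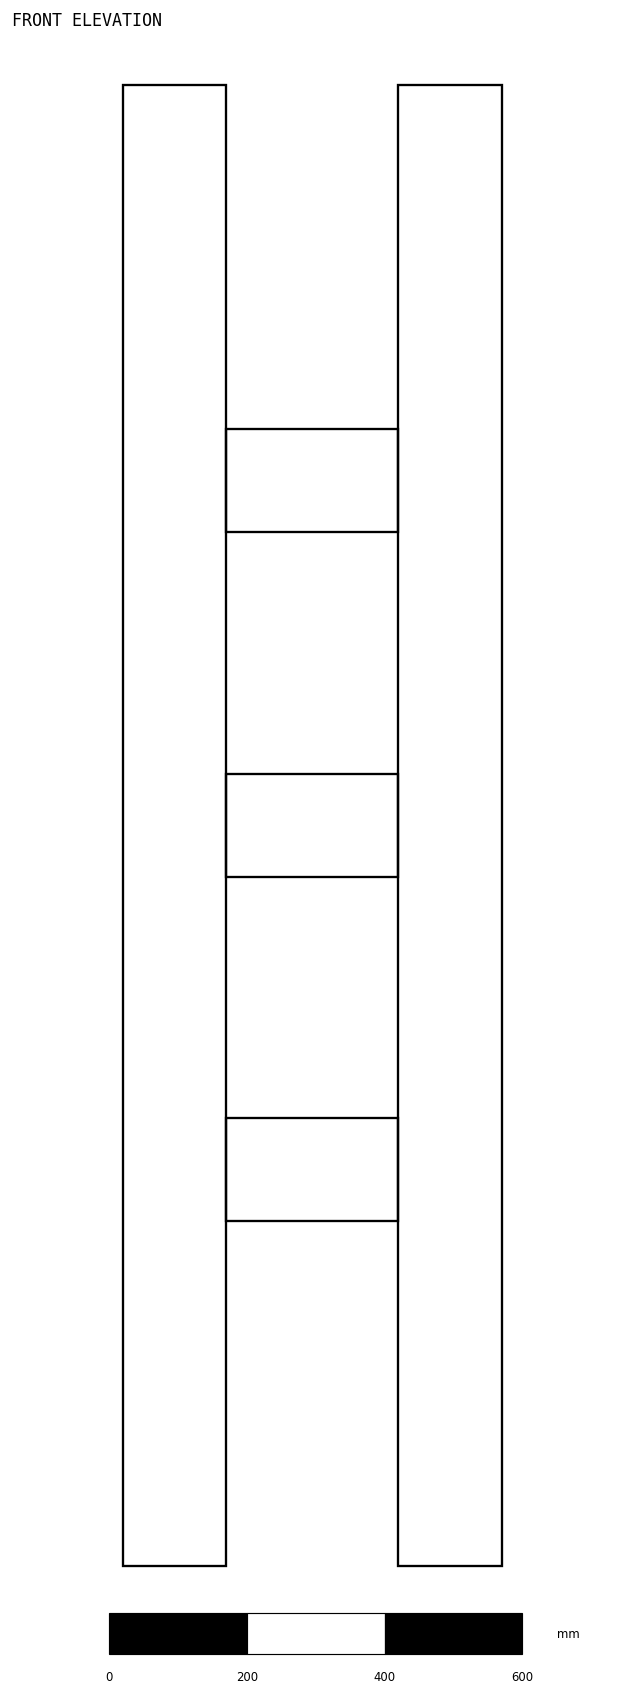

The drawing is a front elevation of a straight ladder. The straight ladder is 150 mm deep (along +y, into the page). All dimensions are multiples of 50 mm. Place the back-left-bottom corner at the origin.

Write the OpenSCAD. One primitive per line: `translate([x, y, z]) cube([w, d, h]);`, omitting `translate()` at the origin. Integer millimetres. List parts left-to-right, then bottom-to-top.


cube([150, 150, 2150]);
translate([150, 0, 500]) cube([250, 150, 150]);
translate([150, 0, 1000]) cube([250, 150, 150]);
translate([150, 0, 1500]) cube([250, 150, 150]);
translate([400, 0, 0]) cube([150, 150, 2150]);


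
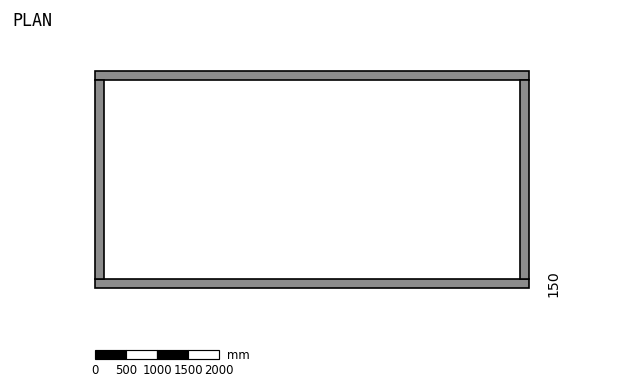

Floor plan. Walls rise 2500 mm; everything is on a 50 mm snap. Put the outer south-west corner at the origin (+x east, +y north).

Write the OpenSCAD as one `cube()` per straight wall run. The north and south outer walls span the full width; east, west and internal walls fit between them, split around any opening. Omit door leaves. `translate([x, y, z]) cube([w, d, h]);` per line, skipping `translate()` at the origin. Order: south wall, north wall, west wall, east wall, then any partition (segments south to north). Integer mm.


cube([7000, 150, 2500]);
translate([0, 3350, 0]) cube([7000, 150, 2500]);
translate([0, 150, 0]) cube([150, 3200, 2500]);
translate([6850, 150, 0]) cube([150, 3200, 2500]);


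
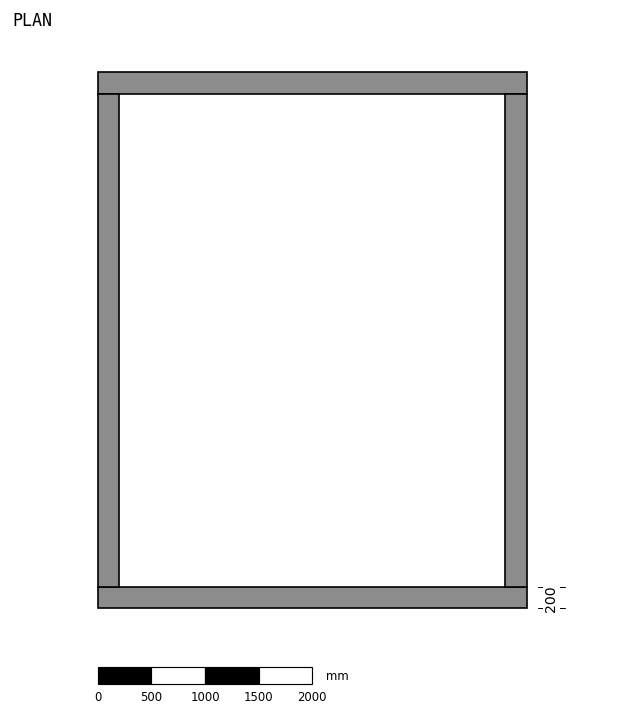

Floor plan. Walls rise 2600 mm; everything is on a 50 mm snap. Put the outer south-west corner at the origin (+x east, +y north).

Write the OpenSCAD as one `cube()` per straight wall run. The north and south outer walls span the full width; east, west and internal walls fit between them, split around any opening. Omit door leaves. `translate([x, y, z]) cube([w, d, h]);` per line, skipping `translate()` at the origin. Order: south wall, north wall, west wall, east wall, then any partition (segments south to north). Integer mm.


cube([4000, 200, 2600]);
translate([0, 4800, 0]) cube([4000, 200, 2600]);
translate([0, 200, 0]) cube([200, 4600, 2600]);
translate([3800, 200, 0]) cube([200, 4600, 2600]);


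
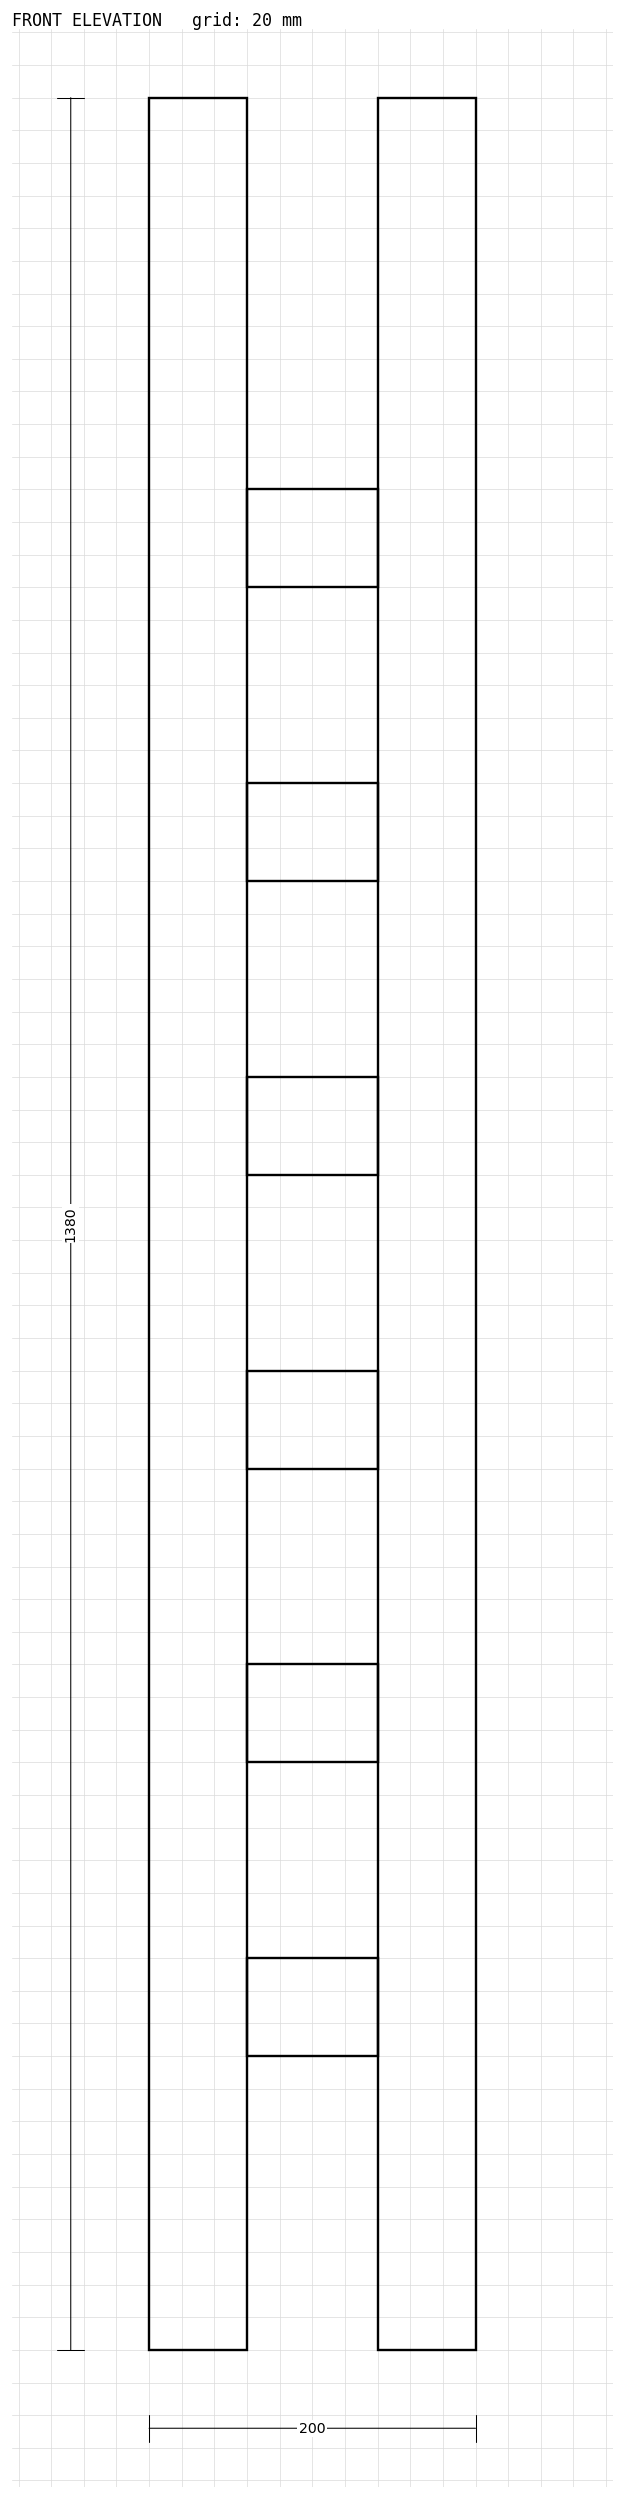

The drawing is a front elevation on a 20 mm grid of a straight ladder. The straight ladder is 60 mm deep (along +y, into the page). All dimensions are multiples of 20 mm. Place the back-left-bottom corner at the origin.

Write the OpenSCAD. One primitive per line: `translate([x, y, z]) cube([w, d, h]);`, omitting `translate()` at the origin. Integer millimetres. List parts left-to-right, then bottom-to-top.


cube([60, 60, 1380]);
translate([60, 0, 180]) cube([80, 60, 60]);
translate([60, 0, 360]) cube([80, 60, 60]);
translate([60, 0, 540]) cube([80, 60, 60]);
translate([60, 0, 720]) cube([80, 60, 60]);
translate([60, 0, 900]) cube([80, 60, 60]);
translate([60, 0, 1080]) cube([80, 60, 60]);
translate([140, 0, 0]) cube([60, 60, 1380]);
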